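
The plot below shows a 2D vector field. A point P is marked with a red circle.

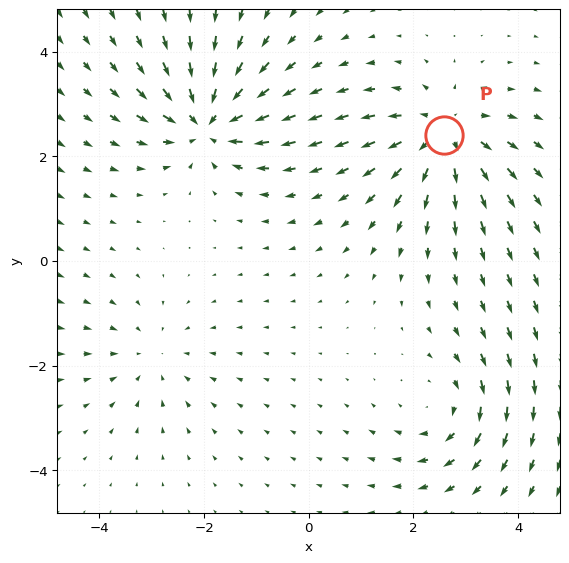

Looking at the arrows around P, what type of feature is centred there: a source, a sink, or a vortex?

At P (2.6, 2.4) the arrows spread outward. Divergence about +5, curl ≈0 — positive divergence with near-zero curl is a source.

source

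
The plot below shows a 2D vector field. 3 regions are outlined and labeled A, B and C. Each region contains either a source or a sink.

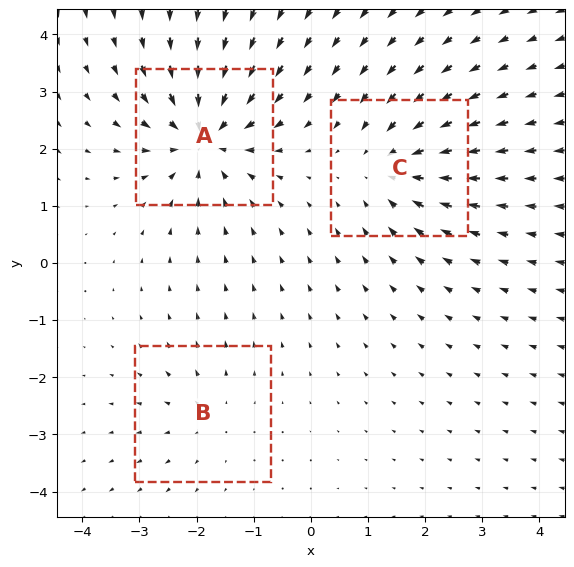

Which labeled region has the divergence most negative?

Divergence at each region's feature centre — A: about -6, B: about +2, C: about -4. Region A is most negative.

A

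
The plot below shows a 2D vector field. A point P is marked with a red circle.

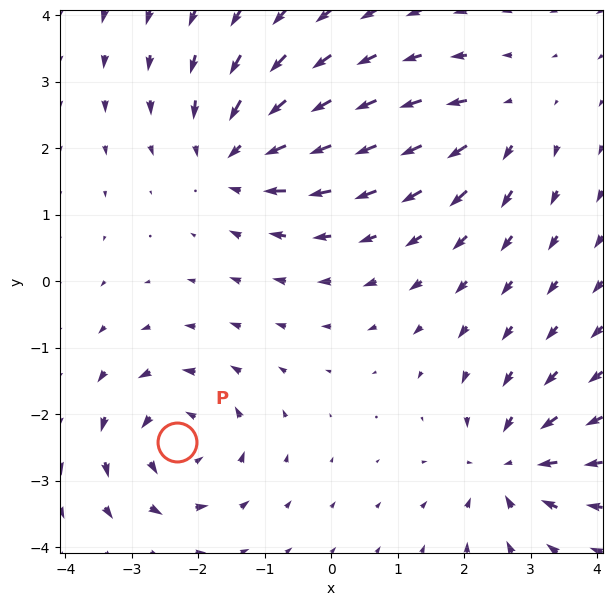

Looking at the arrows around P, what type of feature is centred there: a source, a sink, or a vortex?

vortex

At P (-2.3, -2.4) the arrows circulate counterclockwise. Divergence ≈0, curl about +6 — near-zero divergence with nonzero curl is a vortex.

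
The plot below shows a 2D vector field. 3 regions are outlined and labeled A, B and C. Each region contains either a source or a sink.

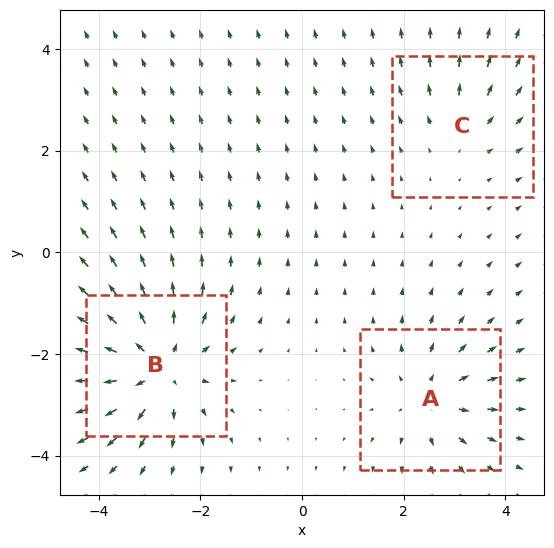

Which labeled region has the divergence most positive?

B

Divergence at each region's feature centre — A: about +4, B: about +5, C: about +2. Region B is most positive.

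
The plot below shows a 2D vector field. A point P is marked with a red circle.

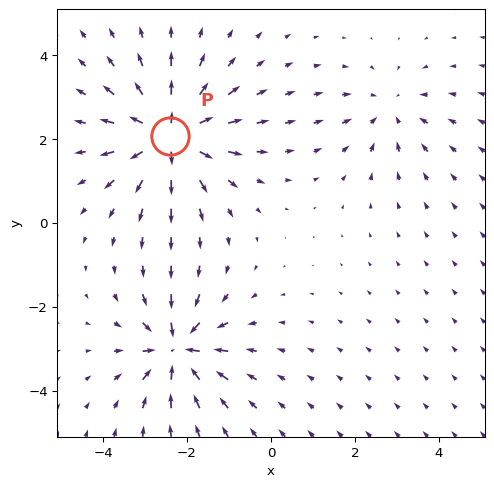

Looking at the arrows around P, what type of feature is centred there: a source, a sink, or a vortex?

source

At P (-2.4, 2.1) the arrows spread outward. Divergence about +6, curl ≈0 — positive divergence with near-zero curl is a source.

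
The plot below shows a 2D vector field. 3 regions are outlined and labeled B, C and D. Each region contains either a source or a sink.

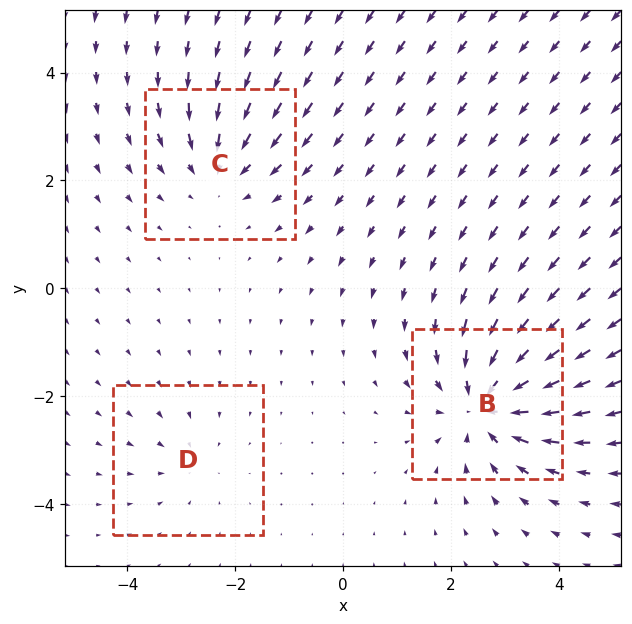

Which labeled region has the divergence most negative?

Divergence at each region's feature centre — B: about -6, C: about -3, D: about -2. Region B is most negative.

B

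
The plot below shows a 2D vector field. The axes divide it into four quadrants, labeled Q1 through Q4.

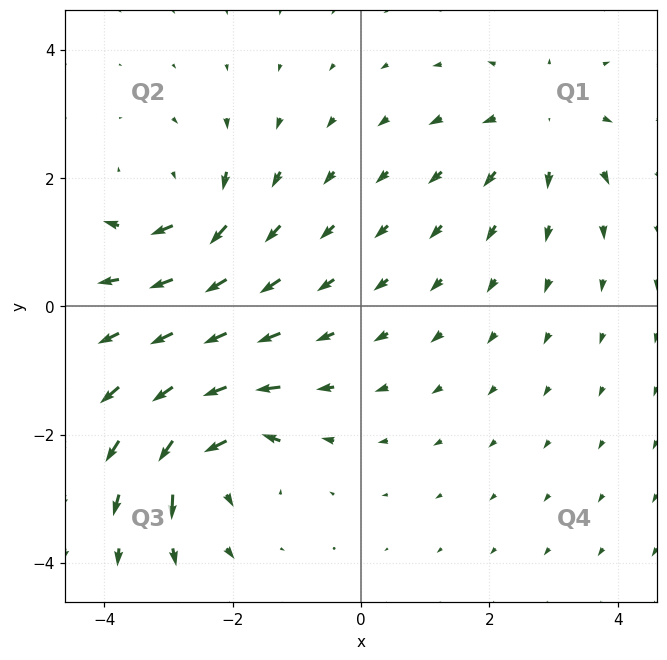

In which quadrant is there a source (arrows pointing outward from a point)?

The source sits at approximately (2.8, 2.8), which lies in quadrant Q1. The divergence there is about +3, positive as expected for a source.

Q1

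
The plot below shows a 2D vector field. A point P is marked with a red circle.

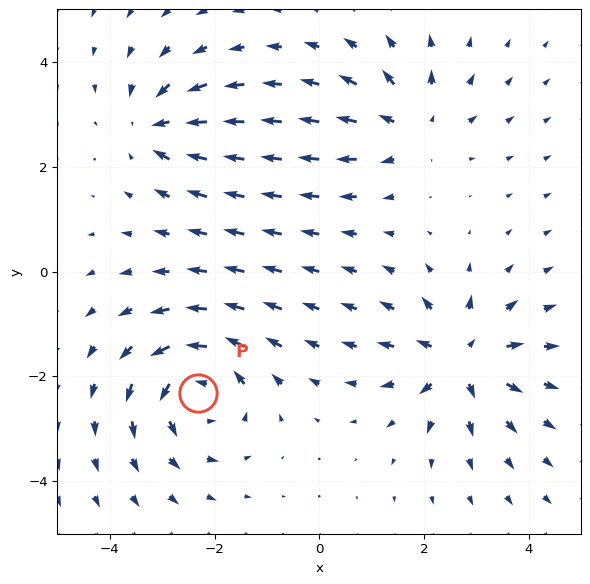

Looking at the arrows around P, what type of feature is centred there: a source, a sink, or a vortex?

At P (-2.3, -2.3) the arrows circulate counterclockwise. Divergence ≈0, curl about +5 — near-zero divergence with nonzero curl is a vortex.

vortex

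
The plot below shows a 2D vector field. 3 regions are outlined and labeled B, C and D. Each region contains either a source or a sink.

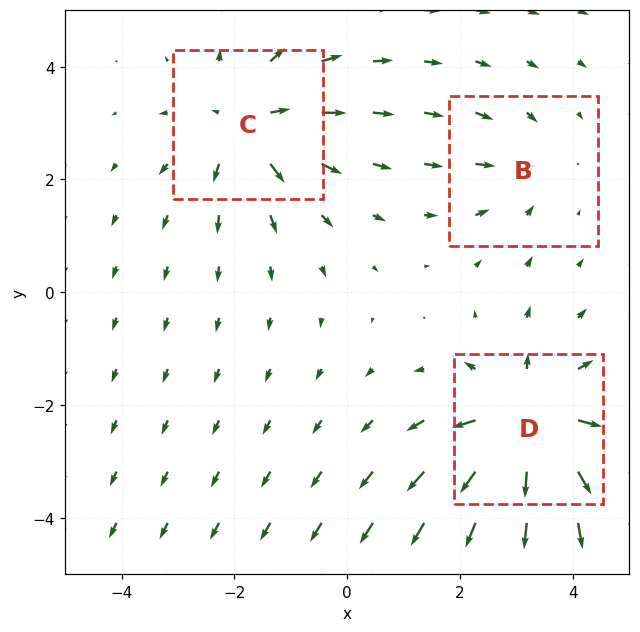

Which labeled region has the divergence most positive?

D

Divergence at each region's feature centre — B: about -2, C: about +4, D: about +5. Region D is most positive.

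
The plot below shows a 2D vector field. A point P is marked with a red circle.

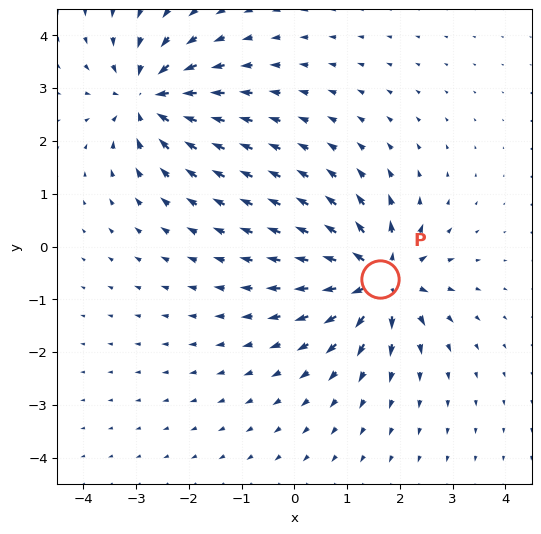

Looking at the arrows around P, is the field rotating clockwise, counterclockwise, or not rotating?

Near P at (1.6, -0.6) the arrows show no circulation. The curl there is ≈0.

not rotating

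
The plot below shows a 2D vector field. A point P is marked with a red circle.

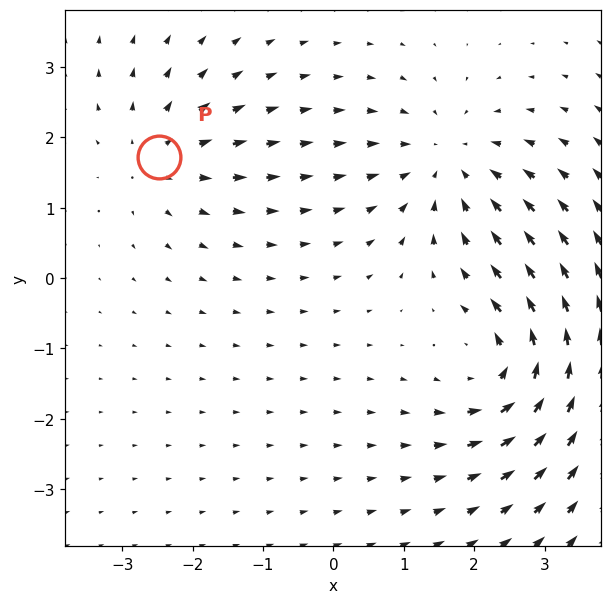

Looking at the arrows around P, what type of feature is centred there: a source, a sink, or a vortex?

source

At P (-2.5, 1.7) the arrows spread outward. Divergence about +4, curl ≈0 — positive divergence with near-zero curl is a source.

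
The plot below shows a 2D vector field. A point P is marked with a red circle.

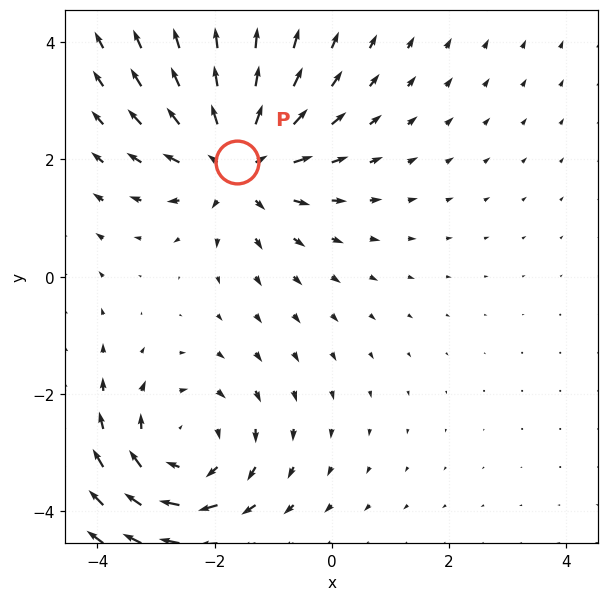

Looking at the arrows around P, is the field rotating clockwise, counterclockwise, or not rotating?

not rotating

Near P at (-1.6, 2.0) the arrows show no circulation. The curl there is ≈0.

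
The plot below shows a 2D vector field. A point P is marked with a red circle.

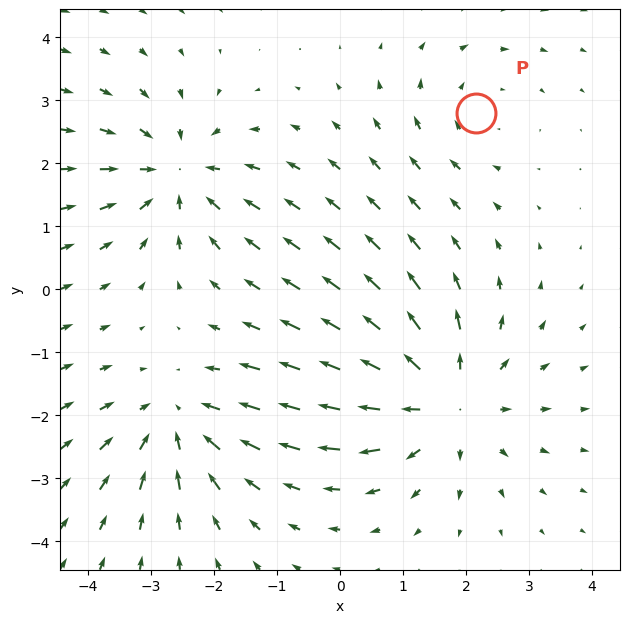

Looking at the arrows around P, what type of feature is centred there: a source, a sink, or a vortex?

At P (2.2, 2.8) the arrows circulate clockwise. Divergence ≈0, curl about -2 — near-zero divergence with nonzero curl is a vortex.

vortex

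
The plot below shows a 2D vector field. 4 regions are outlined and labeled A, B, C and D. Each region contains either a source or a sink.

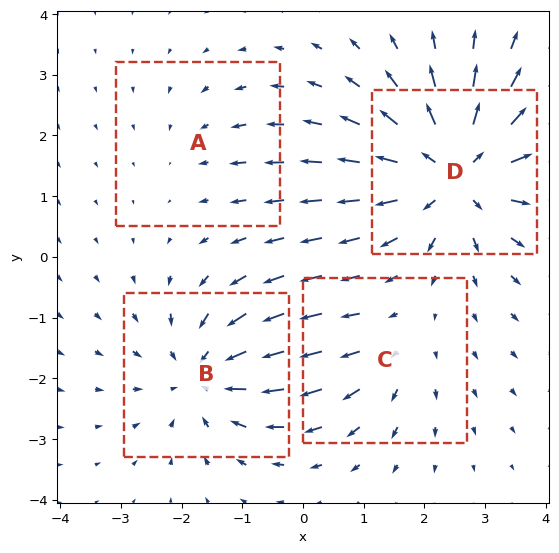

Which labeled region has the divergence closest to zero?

A

Divergence at each region's feature centre — A: about -2, B: about -5, C: about +3, D: about +7. Region A is closest to zero.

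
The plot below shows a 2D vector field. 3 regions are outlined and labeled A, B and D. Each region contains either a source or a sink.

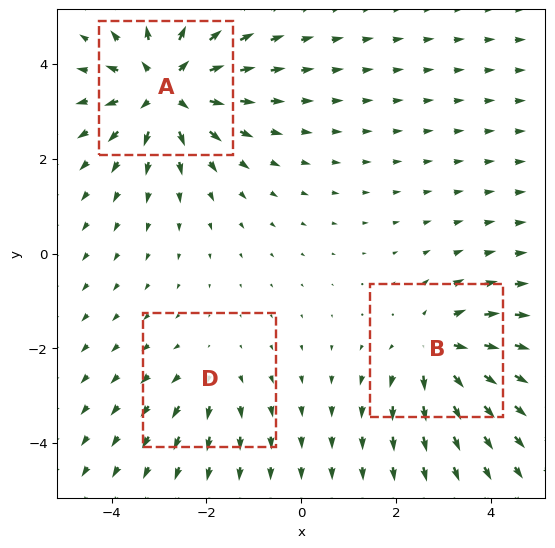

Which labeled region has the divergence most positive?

Divergence at each region's feature centre — A: about +5, B: about +4, D: about +2. Region A is most positive.

A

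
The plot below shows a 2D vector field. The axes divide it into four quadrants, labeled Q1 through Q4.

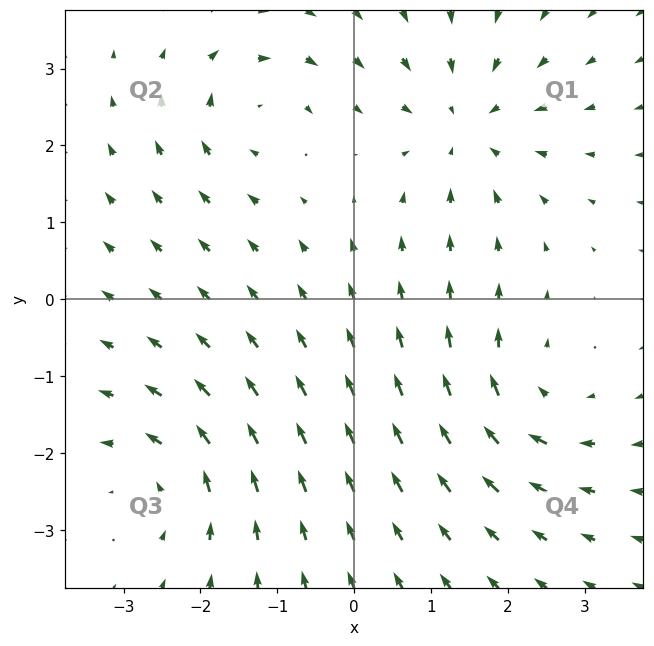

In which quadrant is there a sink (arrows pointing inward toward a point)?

The sink sits at approximately (1.5, 2.3), which lies in quadrant Q1. The divergence there is about -5, negative as expected for a sink.

Q1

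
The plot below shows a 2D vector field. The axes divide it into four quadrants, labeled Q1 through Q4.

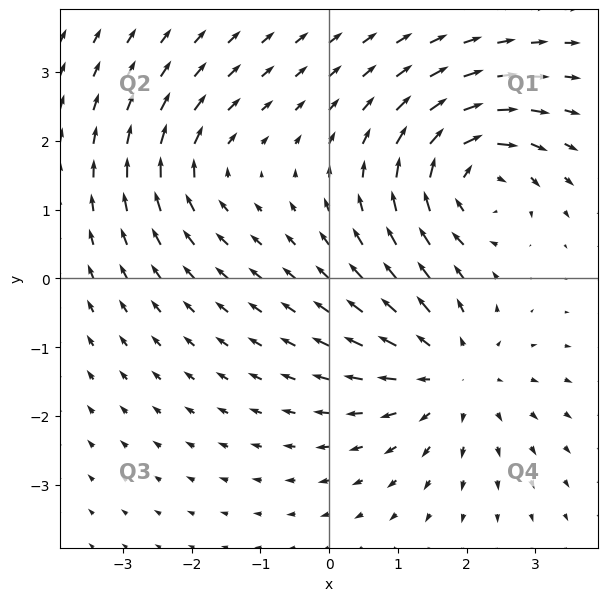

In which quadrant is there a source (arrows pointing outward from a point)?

The source sits at approximately (1.8, -1.4), which lies in quadrant Q4. The divergence there is about +4, positive as expected for a source.

Q4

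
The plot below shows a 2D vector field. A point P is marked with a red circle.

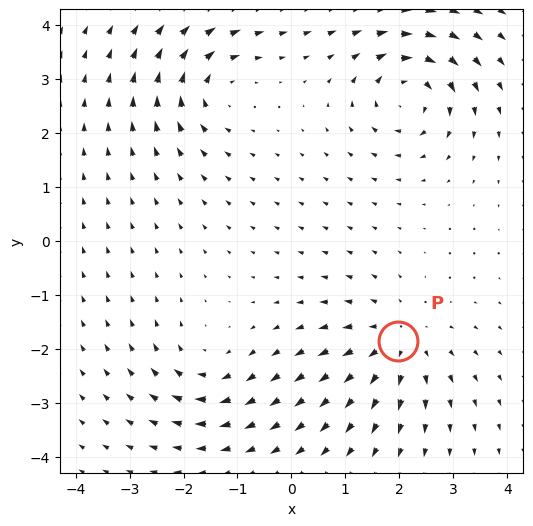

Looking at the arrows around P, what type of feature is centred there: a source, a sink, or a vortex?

source

At P (2.0, -1.9) the arrows spread outward. Divergence about +5, curl ≈0 — positive divergence with near-zero curl is a source.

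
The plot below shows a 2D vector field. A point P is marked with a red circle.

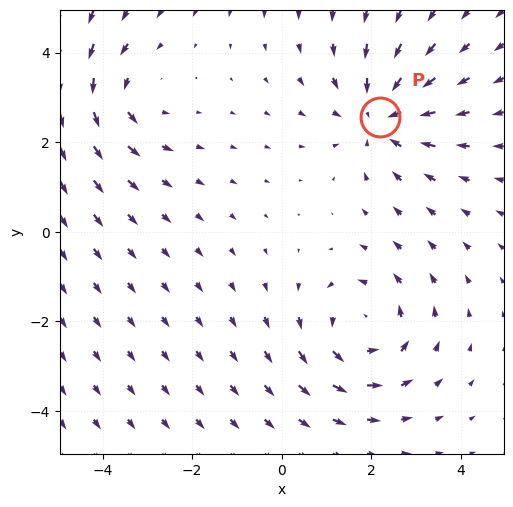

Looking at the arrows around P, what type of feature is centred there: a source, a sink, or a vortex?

At P (2.2, 2.6) the arrows converge inward. Divergence about -4, curl ≈0 — negative divergence with near-zero curl is a sink.

sink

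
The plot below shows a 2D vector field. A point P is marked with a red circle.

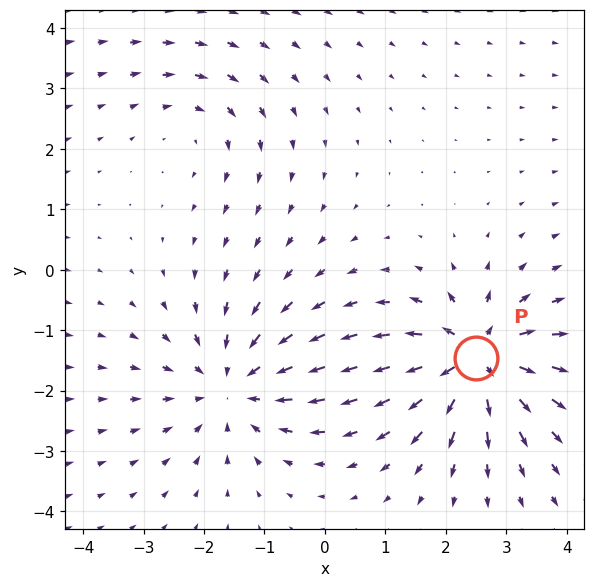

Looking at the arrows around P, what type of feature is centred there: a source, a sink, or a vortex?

At P (2.5, -1.5) the arrows spread outward. Divergence about +7, curl ≈0 — positive divergence with near-zero curl is a source.

source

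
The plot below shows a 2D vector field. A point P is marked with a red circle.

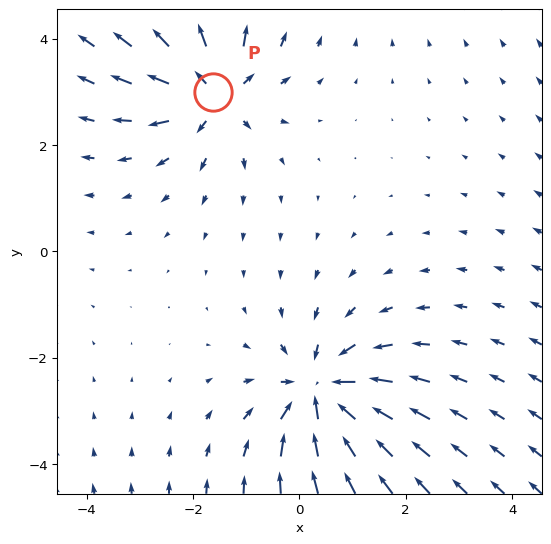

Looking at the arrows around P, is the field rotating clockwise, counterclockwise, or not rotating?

Near P at (-1.6, 3.0) the arrows show no circulation. The curl there is ≈0.

not rotating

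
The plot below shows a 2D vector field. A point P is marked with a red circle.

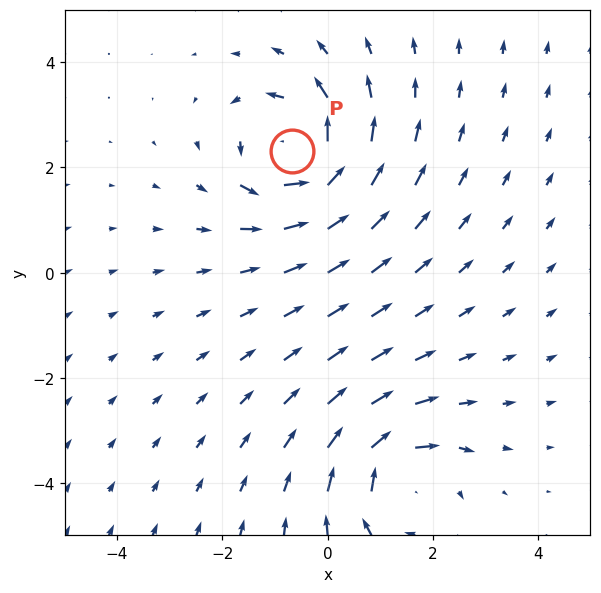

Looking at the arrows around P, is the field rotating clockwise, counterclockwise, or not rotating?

Near P at (-0.7, 2.3) the arrows circulate counterclockwise. The curl (z-component) there is about +6; positive curl means counterclockwise rotation.

counterclockwise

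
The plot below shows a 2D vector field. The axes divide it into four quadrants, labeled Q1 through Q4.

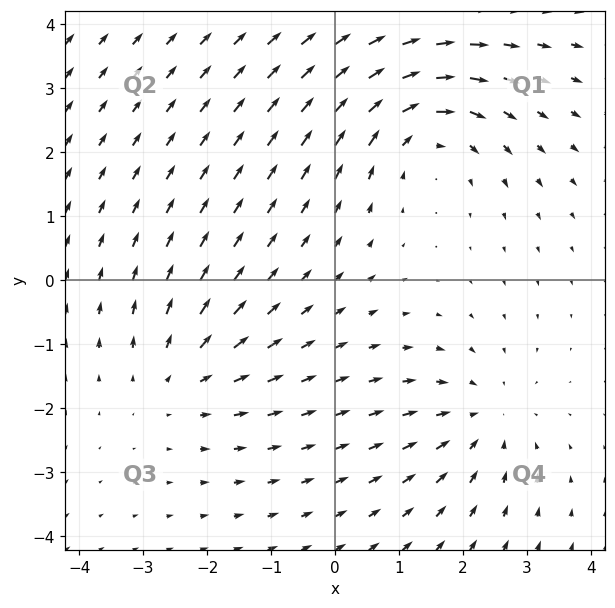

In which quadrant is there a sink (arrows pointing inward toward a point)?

The sink sits at approximately (2.3, -2.2), which lies in quadrant Q4. The divergence there is about -3, negative as expected for a sink.

Q4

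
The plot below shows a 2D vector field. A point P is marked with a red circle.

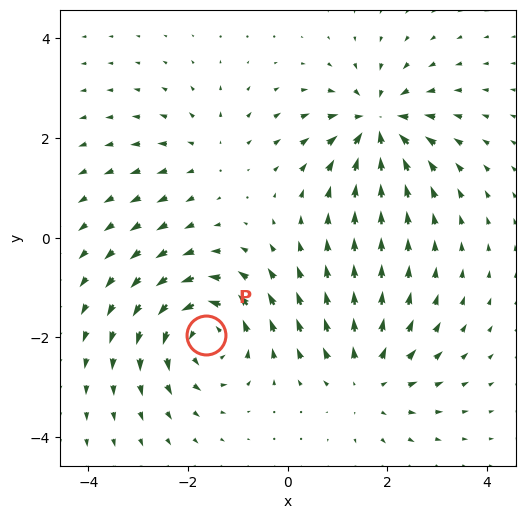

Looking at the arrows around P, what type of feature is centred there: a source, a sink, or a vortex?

At P (-1.6, -1.9) the arrows circulate counterclockwise. Divergence ≈0, curl about +5 — near-zero divergence with nonzero curl is a vortex.

vortex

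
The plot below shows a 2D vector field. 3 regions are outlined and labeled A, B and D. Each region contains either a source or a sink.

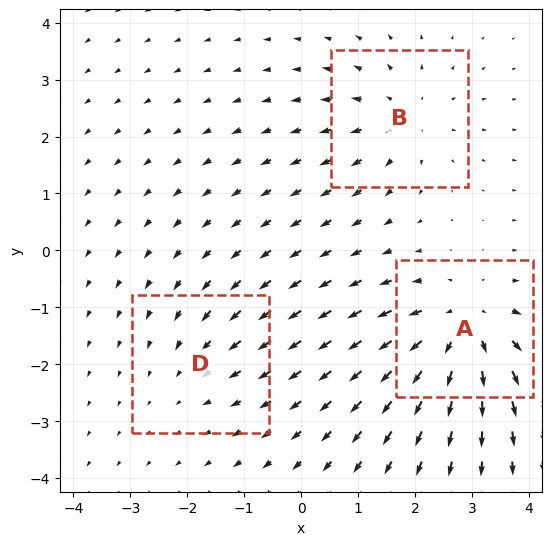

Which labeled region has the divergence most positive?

Divergence at each region's feature centre — A: about +5, B: about +3, D: about -2. Region A is most positive.

A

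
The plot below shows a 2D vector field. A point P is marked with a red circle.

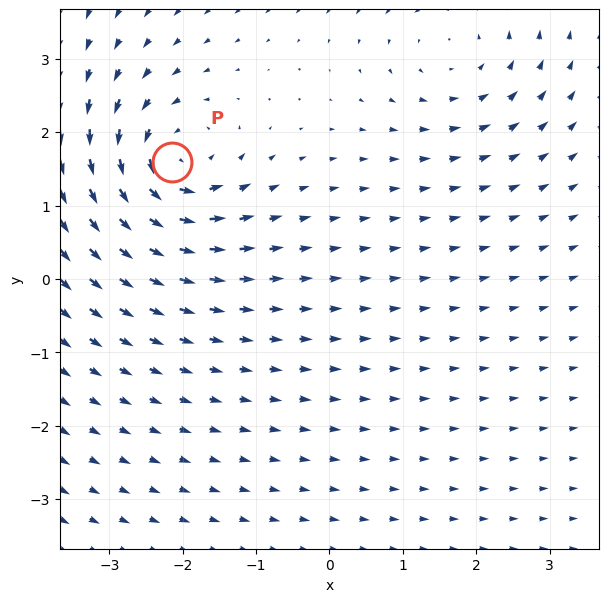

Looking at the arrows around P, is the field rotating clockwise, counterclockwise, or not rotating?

counterclockwise

Near P at (-2.1, 1.6) the arrows circulate counterclockwise. The curl (z-component) there is about +4; positive curl means counterclockwise rotation.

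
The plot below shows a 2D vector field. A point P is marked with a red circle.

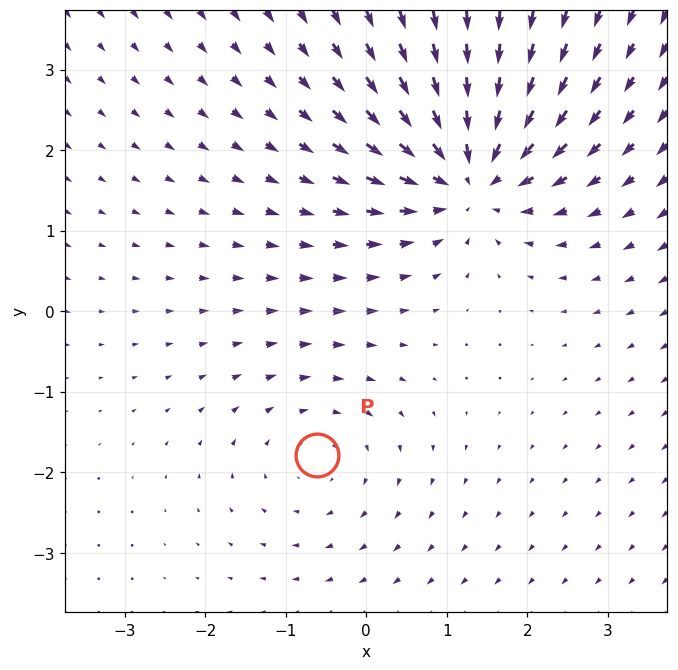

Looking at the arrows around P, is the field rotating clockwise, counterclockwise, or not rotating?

Near P at (-0.6, -1.8) the arrows circulate clockwise. The curl (z-component) there is about -2; negative curl means clockwise rotation.

clockwise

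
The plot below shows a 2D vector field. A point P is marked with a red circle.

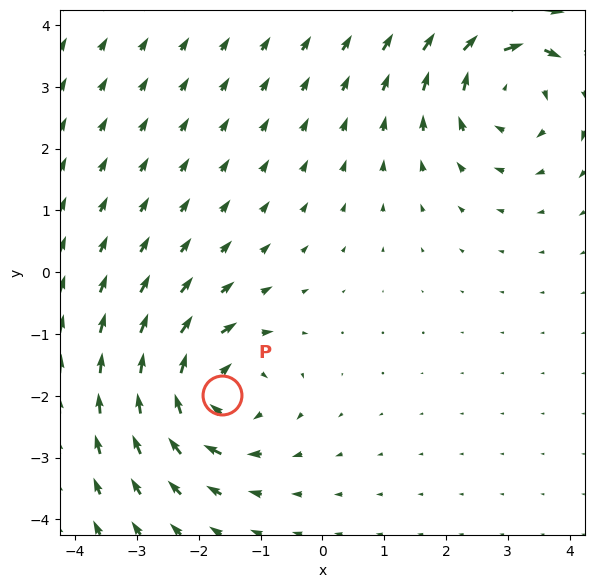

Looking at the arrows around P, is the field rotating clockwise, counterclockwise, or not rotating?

clockwise

Near P at (-1.6, -2.0) the arrows circulate clockwise. The curl (z-component) there is about -5; negative curl means clockwise rotation.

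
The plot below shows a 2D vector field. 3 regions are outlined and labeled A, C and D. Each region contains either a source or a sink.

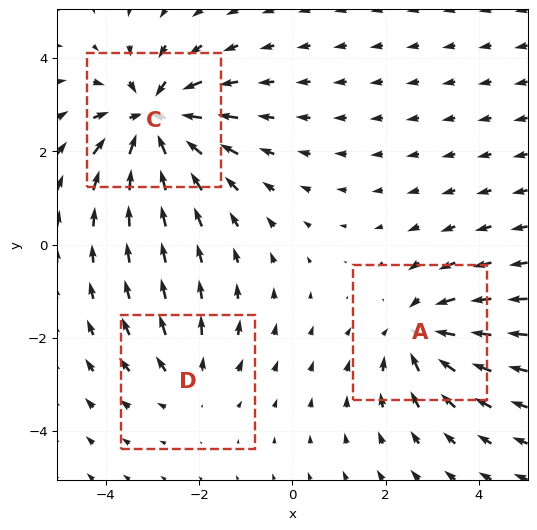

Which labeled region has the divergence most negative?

Divergence at each region's feature centre — A: about -4, C: about -5, D: about +2. Region C is most negative.

C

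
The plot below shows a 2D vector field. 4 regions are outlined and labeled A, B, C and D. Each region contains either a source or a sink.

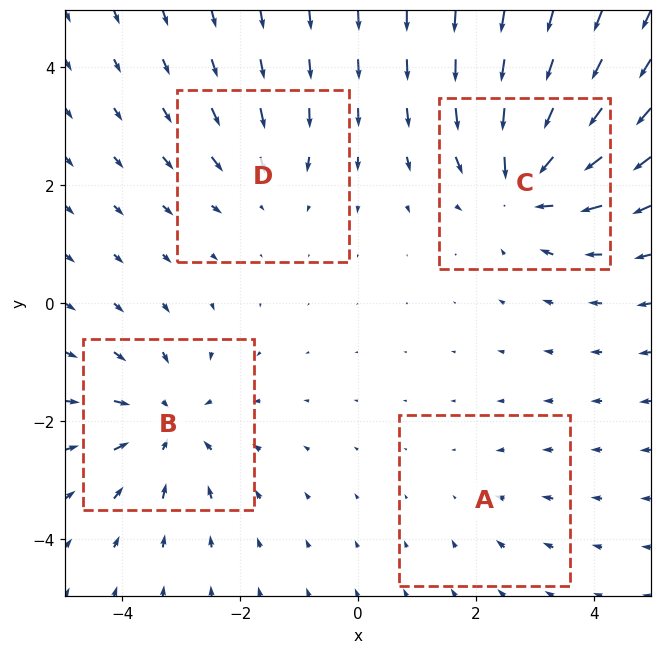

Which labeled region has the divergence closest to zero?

Divergence at each region's feature centre — A: about -2, B: about -5, C: about -6, D: about -3. Region A is closest to zero.

A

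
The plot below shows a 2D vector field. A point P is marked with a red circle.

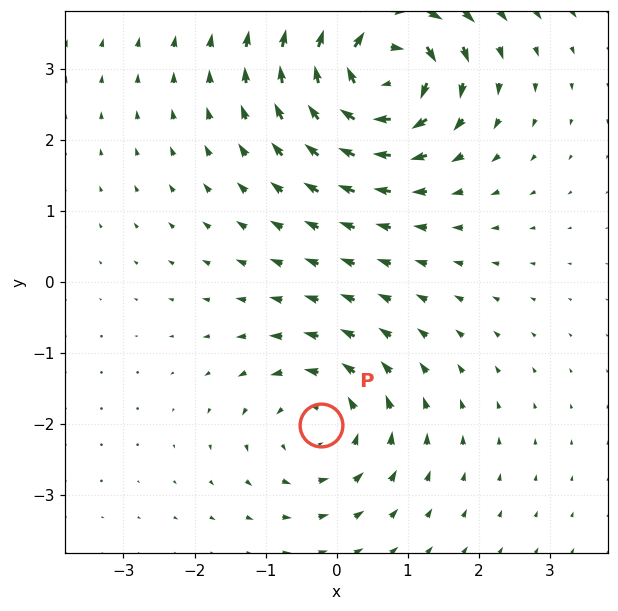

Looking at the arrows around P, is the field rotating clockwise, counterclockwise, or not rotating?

counterclockwise

Near P at (-0.2, -2.0) the arrows circulate counterclockwise. The curl (z-component) there is about +3; positive curl means counterclockwise rotation.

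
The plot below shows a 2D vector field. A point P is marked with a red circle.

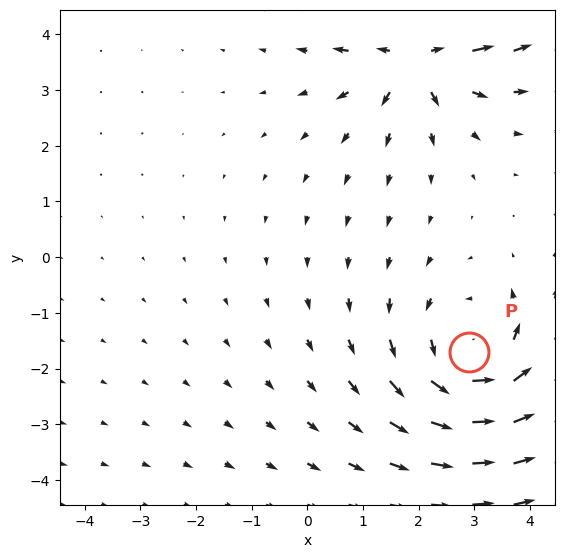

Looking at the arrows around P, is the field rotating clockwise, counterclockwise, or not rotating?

Near P at (2.9, -1.7) the arrows circulate counterclockwise. The curl (z-component) there is about +3; positive curl means counterclockwise rotation.

counterclockwise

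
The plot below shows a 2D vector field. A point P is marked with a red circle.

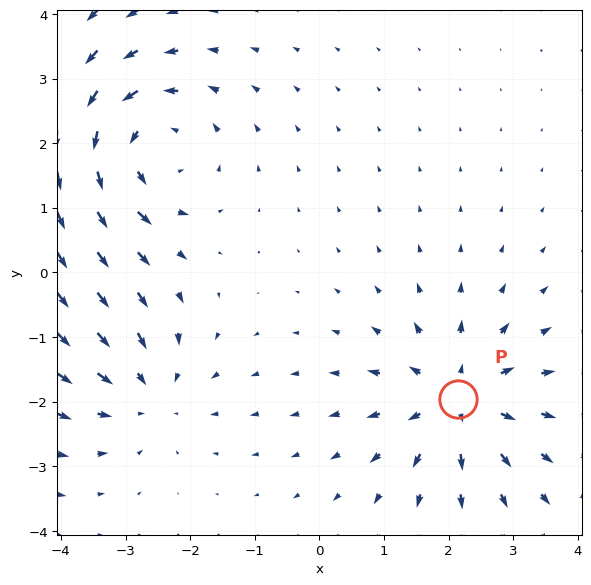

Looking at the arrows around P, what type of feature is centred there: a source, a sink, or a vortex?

source

At P (2.1, -2.0) the arrows spread outward. Divergence about +5, curl ≈0 — positive divergence with near-zero curl is a source.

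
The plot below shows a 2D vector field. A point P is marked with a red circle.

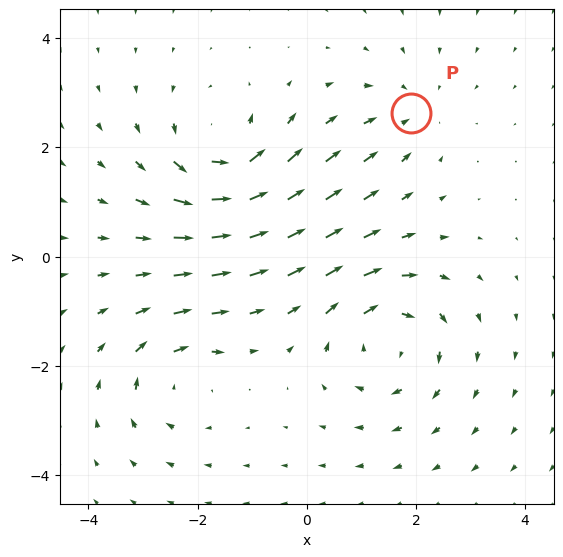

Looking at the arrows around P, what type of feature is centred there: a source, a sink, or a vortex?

At P (1.9, 2.6) the arrows converge inward. Divergence about -3, curl ≈0 — negative divergence with near-zero curl is a sink.

sink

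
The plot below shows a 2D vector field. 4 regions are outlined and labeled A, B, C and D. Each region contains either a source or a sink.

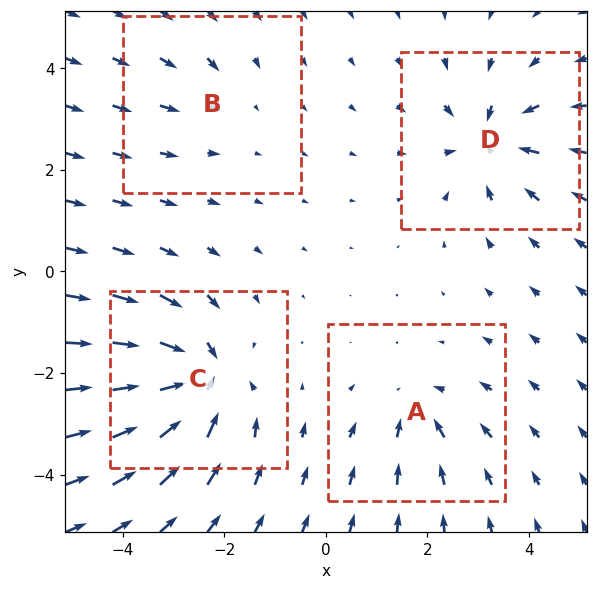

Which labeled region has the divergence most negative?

Divergence at each region's feature centre — A: about -4, B: about -2, C: about -7, D: about -5. Region C is most negative.

C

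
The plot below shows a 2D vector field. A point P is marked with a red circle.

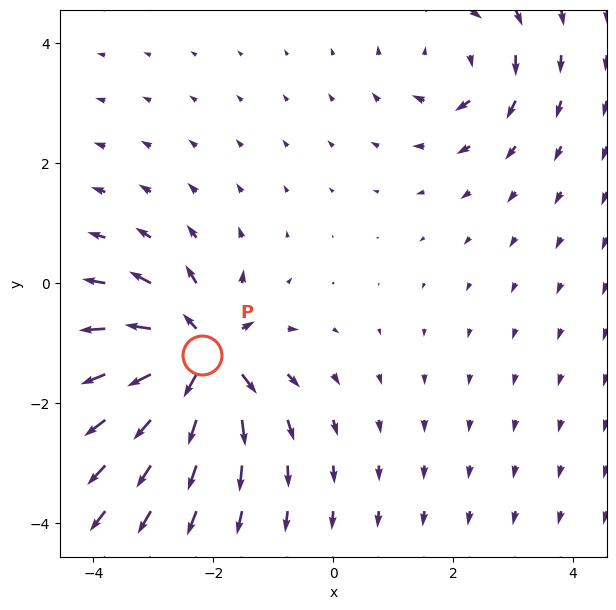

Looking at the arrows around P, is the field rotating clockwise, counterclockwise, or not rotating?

Near P at (-2.2, -1.2) the arrows show no circulation. The curl there is ≈0.

not rotating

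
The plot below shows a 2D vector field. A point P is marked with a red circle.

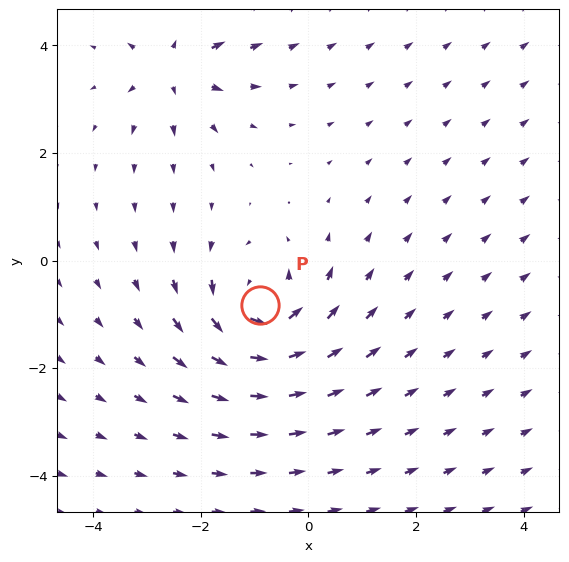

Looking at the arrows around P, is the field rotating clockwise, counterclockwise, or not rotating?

counterclockwise

Near P at (-0.9, -0.8) the arrows circulate counterclockwise. The curl (z-component) there is about +5; positive curl means counterclockwise rotation.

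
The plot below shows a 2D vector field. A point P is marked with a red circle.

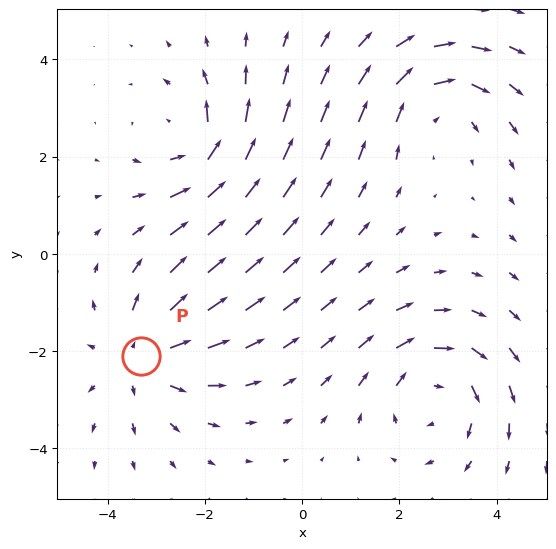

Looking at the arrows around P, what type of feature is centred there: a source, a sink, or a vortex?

source

At P (-3.3, -2.1) the arrows spread outward. Divergence about +4, curl ≈0 — positive divergence with near-zero curl is a source.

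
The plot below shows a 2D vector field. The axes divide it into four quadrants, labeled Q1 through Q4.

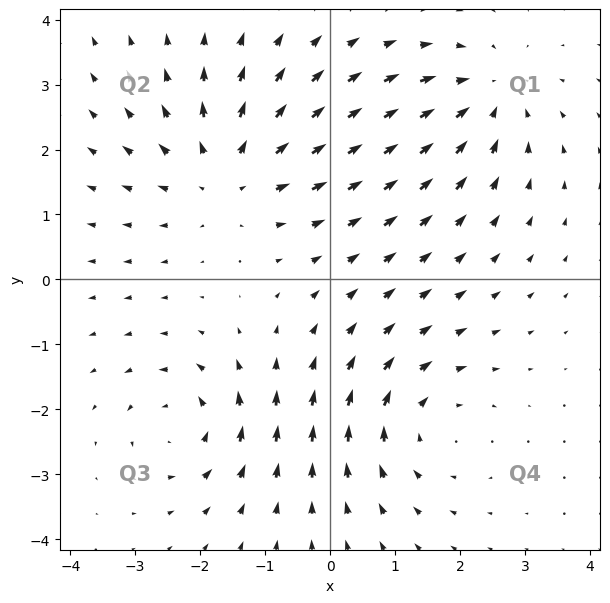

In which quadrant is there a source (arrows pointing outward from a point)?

The source sits at approximately (-1.6, 1.6), which lies in quadrant Q2. The divergence there is about +3, positive as expected for a source.

Q2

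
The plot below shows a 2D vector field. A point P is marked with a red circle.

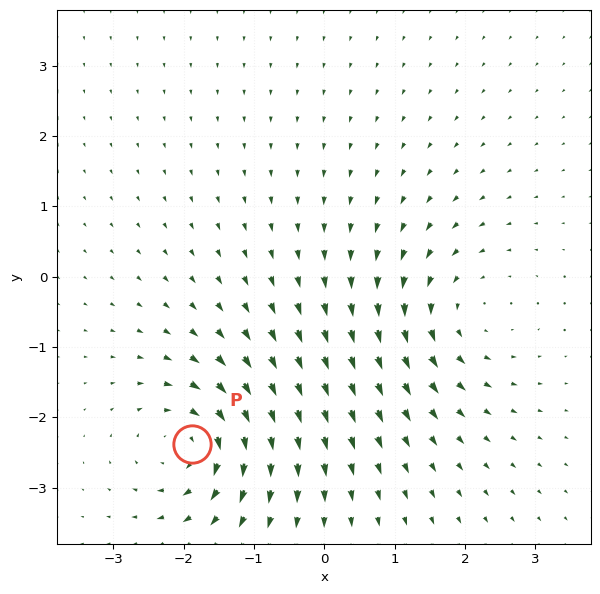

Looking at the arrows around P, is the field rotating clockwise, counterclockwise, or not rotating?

clockwise

Near P at (-1.9, -2.4) the arrows circulate clockwise. The curl (z-component) there is about -5; negative curl means clockwise rotation.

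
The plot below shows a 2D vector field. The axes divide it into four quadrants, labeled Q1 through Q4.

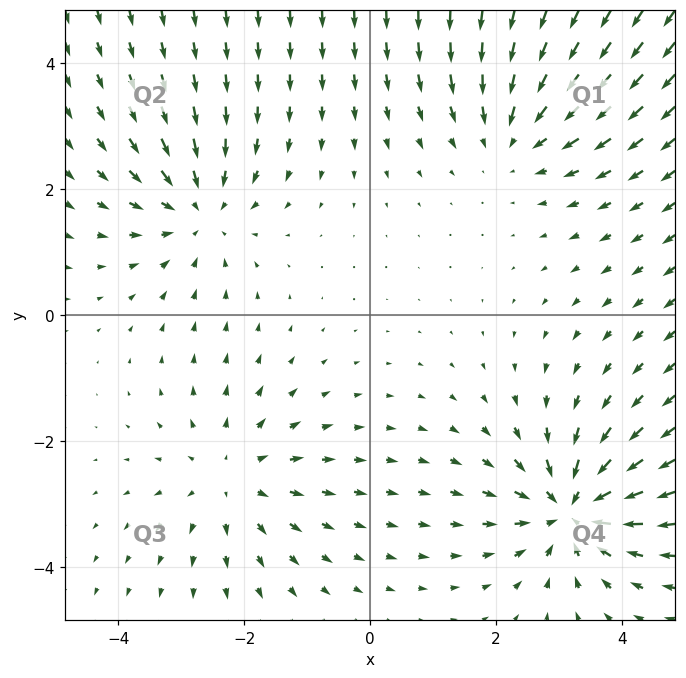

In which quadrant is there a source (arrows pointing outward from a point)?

Q3

The source sits at approximately (-2.2, -2.6), which lies in quadrant Q3. The divergence there is about +3, positive as expected for a source.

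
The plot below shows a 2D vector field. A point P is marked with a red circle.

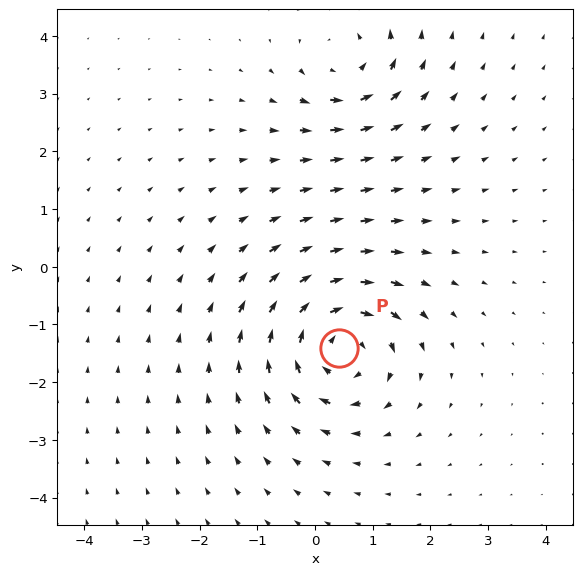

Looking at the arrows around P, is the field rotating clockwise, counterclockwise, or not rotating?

Near P at (0.4, -1.4) the arrows circulate clockwise. The curl (z-component) there is about -6; negative curl means clockwise rotation.

clockwise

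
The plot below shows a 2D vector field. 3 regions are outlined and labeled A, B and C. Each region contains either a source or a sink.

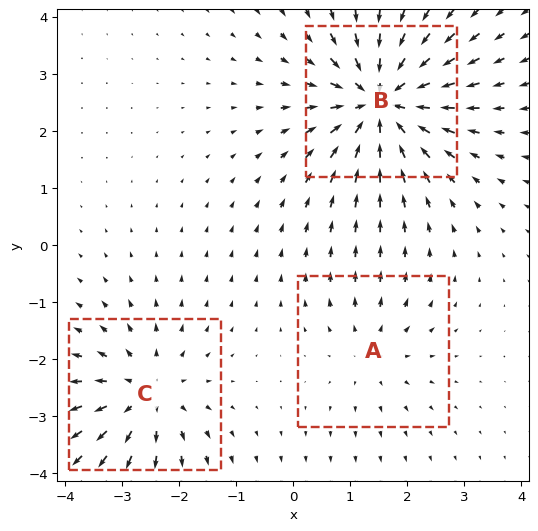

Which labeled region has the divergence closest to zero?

A

Divergence at each region's feature centre — A: about +2, B: about -5, C: about +4. Region A is closest to zero.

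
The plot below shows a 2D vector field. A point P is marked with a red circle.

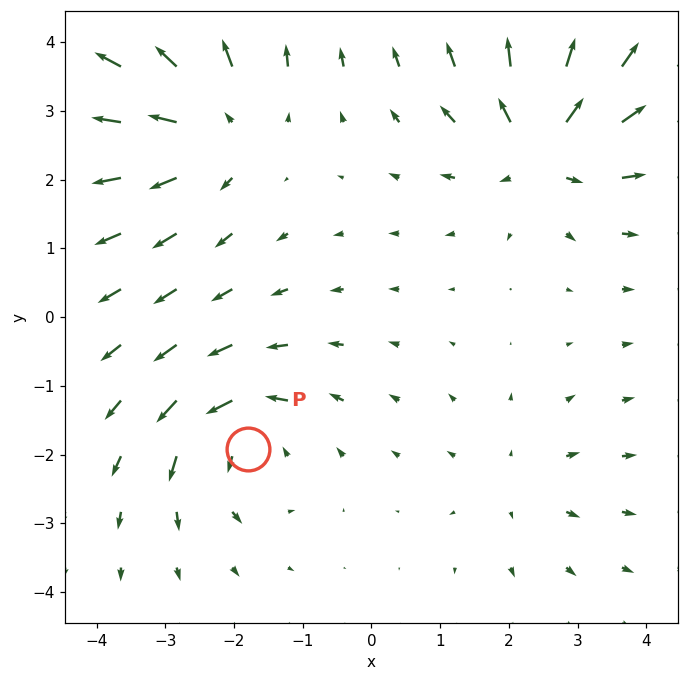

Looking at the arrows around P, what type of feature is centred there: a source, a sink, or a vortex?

At P (-1.8, -1.9) the arrows circulate counterclockwise. Divergence ≈0, curl about +5 — near-zero divergence with nonzero curl is a vortex.

vortex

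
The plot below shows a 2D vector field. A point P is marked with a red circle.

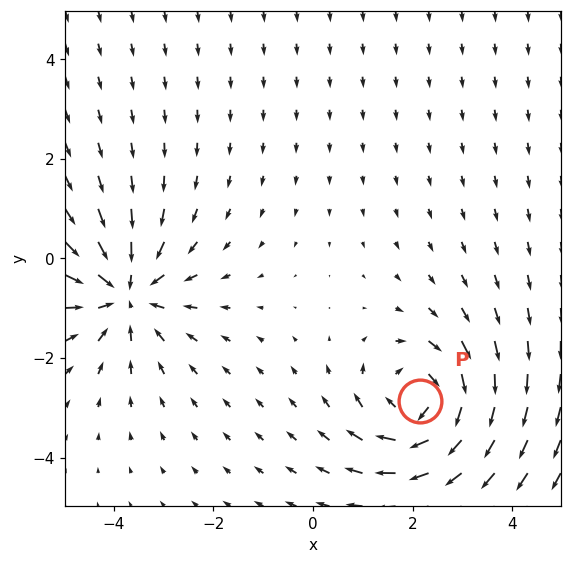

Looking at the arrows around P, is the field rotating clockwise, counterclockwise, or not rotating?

Near P at (2.1, -2.9) the arrows circulate clockwise. The curl (z-component) there is about -5; negative curl means clockwise rotation.

clockwise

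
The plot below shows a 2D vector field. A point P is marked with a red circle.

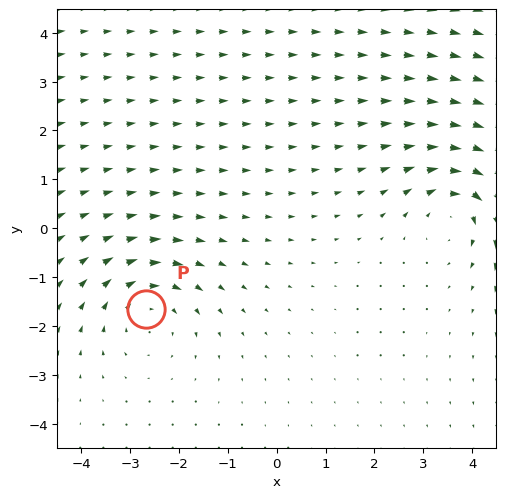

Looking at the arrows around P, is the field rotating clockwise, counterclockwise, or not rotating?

clockwise

Near P at (-2.7, -1.7) the arrows circulate clockwise. The curl (z-component) there is about -3; negative curl means clockwise rotation.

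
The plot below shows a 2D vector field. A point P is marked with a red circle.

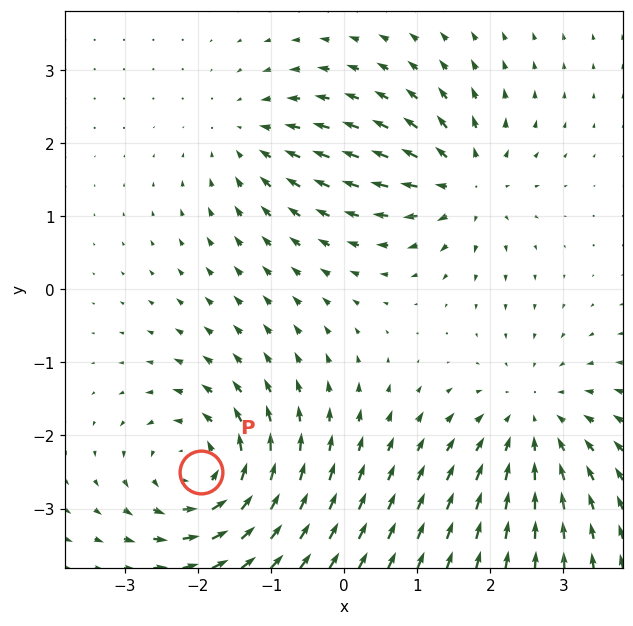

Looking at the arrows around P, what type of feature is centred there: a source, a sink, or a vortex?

At P (-2.0, -2.5) the arrows circulate counterclockwise. Divergence ≈0, curl about +6 — near-zero divergence with nonzero curl is a vortex.

vortex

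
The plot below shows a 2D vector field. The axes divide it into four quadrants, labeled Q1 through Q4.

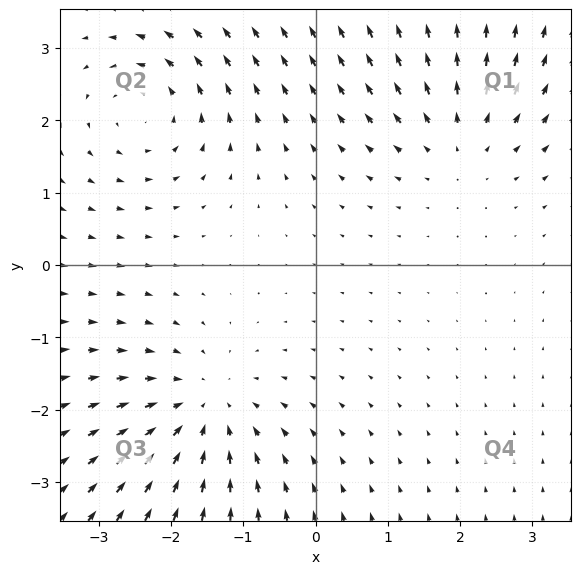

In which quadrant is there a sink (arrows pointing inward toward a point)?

The sink sits at approximately (-1.5, -2.0), which lies in quadrant Q3. The divergence there is about -3, negative as expected for a sink.

Q3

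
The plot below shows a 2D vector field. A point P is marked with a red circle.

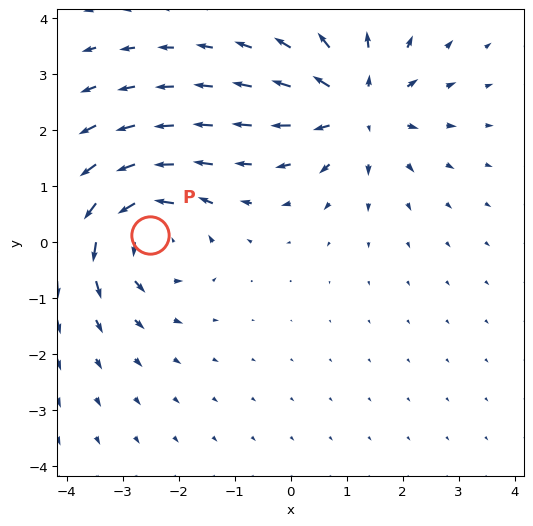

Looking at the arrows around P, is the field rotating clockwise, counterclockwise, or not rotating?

Near P at (-2.5, 0.1) the arrows circulate counterclockwise. The curl (z-component) there is about +5; positive curl means counterclockwise rotation.

counterclockwise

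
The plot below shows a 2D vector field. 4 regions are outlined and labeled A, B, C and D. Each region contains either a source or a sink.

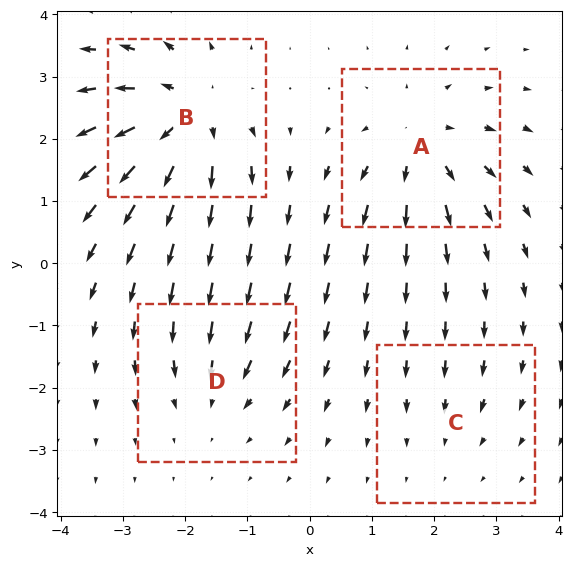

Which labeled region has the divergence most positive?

Divergence at each region's feature centre — A: about +5, B: about +7, C: about -2, D: about -4. Region B is most positive.

B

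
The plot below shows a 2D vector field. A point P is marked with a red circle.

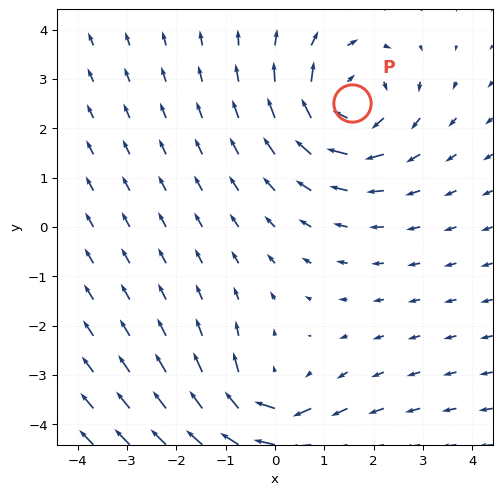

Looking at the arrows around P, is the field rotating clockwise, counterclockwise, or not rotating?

clockwise

Near P at (1.6, 2.5) the arrows circulate clockwise. The curl (z-component) there is about -4; negative curl means clockwise rotation.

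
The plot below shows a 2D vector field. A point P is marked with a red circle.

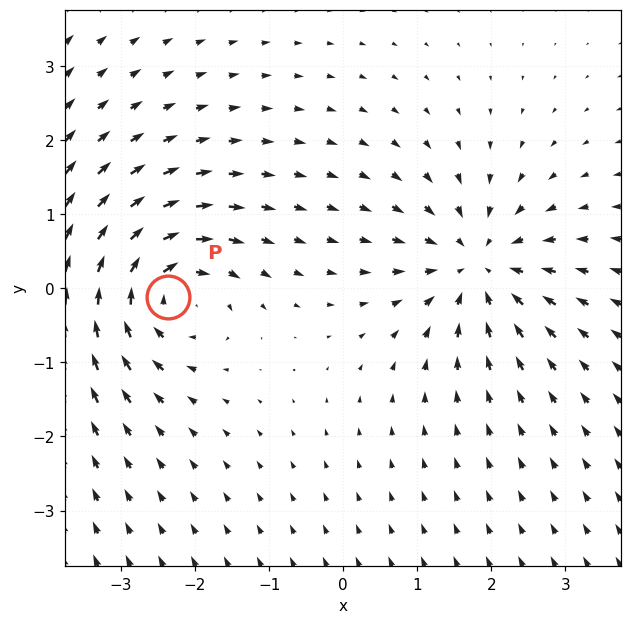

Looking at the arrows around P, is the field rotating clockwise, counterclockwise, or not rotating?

clockwise

Near P at (-2.4, -0.1) the arrows circulate clockwise. The curl (z-component) there is about -5; negative curl means clockwise rotation.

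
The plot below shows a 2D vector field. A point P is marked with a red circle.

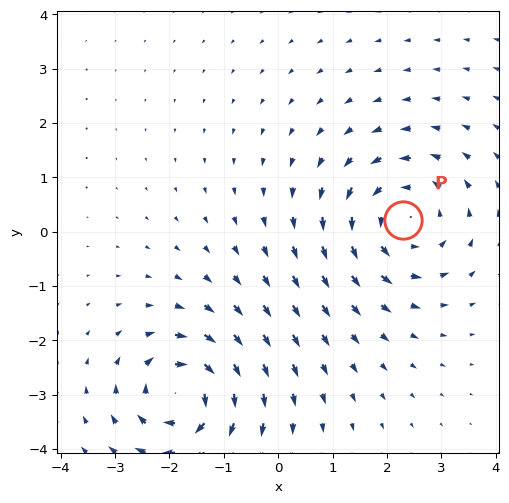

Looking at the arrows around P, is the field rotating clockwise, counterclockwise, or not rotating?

counterclockwise

Near P at (2.3, 0.2) the arrows circulate counterclockwise. The curl (z-component) there is about +3; positive curl means counterclockwise rotation.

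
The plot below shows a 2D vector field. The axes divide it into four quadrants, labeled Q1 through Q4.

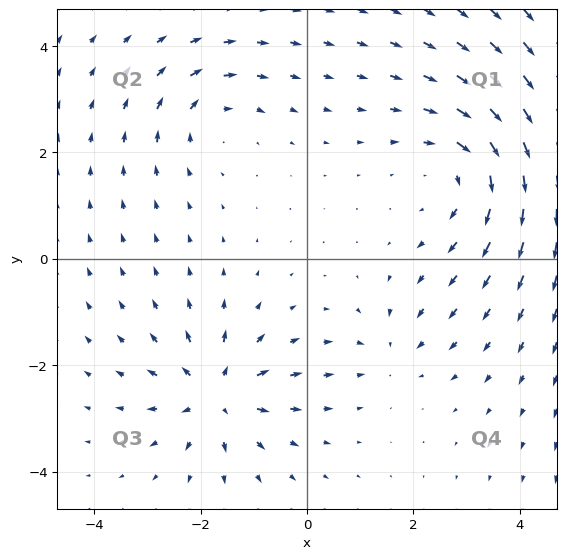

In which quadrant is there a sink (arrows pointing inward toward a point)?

The sink sits at approximately (1.6, -1.7), which lies in quadrant Q4. The divergence there is about -3, negative as expected for a sink.

Q4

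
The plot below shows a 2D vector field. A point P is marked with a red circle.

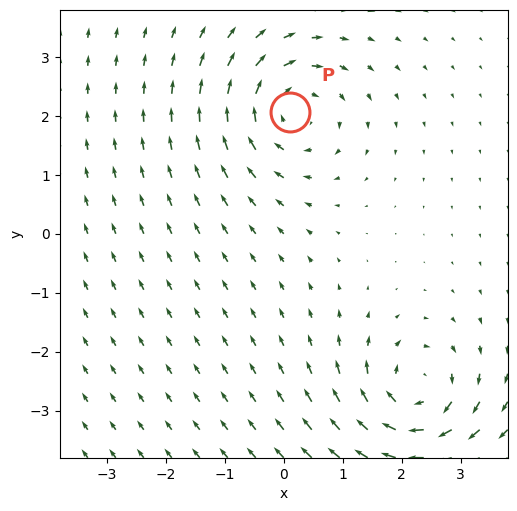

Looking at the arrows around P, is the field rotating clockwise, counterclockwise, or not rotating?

clockwise

Near P at (0.1, 2.1) the arrows circulate clockwise. The curl (z-component) there is about -5; negative curl means clockwise rotation.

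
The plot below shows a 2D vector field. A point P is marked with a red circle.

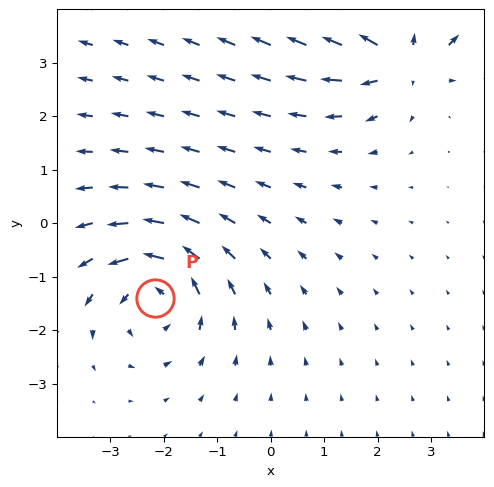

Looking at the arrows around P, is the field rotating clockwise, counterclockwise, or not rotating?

counterclockwise

Near P at (-2.2, -1.4) the arrows circulate counterclockwise. The curl (z-component) there is about +5; positive curl means counterclockwise rotation.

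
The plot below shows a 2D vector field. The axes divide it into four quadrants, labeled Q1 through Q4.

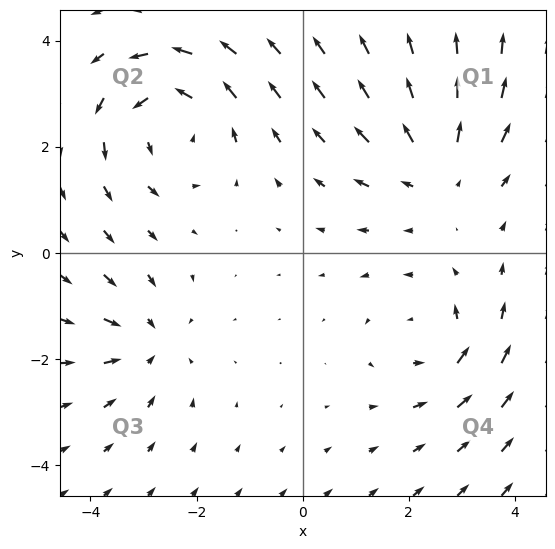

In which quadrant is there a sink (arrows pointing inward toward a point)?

Q3

The sink sits at approximately (-2.9, -1.7), which lies in quadrant Q3. The divergence there is about -3, negative as expected for a sink.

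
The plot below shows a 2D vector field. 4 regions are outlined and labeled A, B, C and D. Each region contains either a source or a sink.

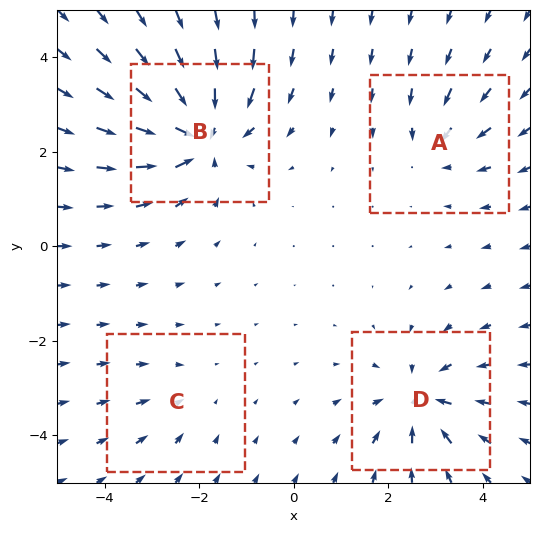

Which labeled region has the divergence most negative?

B

Divergence at each region's feature centre — A: about -3, B: about -8, C: about -2, D: about -5. Region B is most negative.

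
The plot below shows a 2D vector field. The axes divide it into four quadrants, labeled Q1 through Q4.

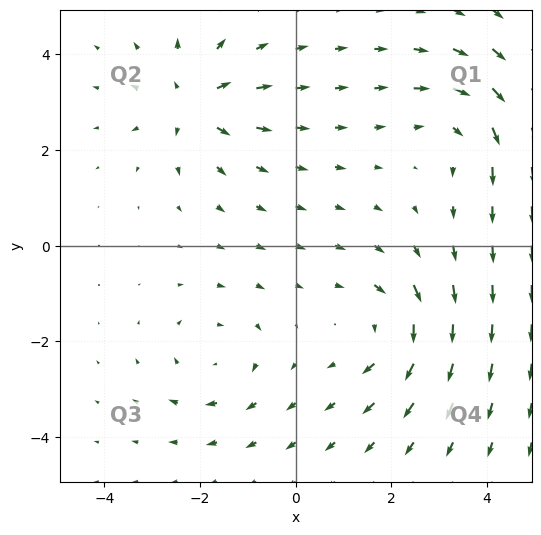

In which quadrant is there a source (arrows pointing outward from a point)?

The source sits at approximately (-2.1, 3.0), which lies in quadrant Q2. The divergence there is about +5, positive as expected for a source.

Q2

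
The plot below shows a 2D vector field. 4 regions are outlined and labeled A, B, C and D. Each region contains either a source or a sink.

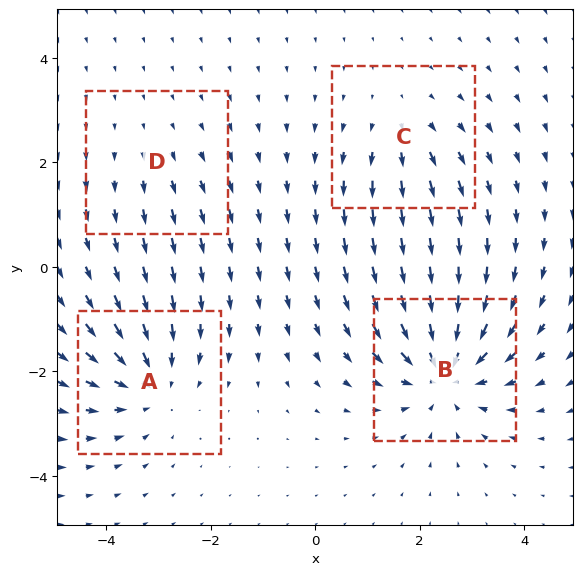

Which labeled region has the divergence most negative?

Divergence at each region's feature centre — A: about -5, B: about -7, C: about +3, D: about +2. Region B is most negative.

B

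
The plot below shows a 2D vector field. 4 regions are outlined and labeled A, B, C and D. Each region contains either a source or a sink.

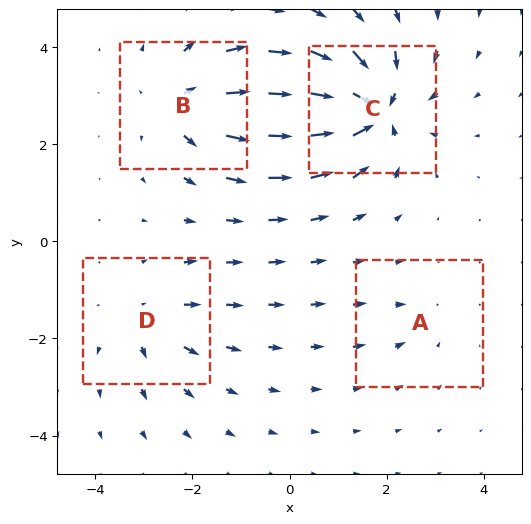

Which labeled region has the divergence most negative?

C

Divergence at each region's feature centre — A: about -2, B: about +6, C: about -9, D: about +4. Region C is most negative.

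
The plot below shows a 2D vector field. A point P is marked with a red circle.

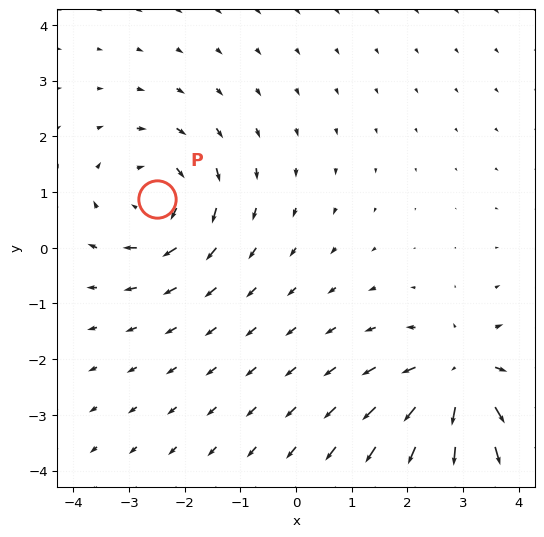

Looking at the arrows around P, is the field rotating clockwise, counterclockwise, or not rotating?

Near P at (-2.5, 0.9) the arrows circulate clockwise. The curl (z-component) there is about -3; negative curl means clockwise rotation.

clockwise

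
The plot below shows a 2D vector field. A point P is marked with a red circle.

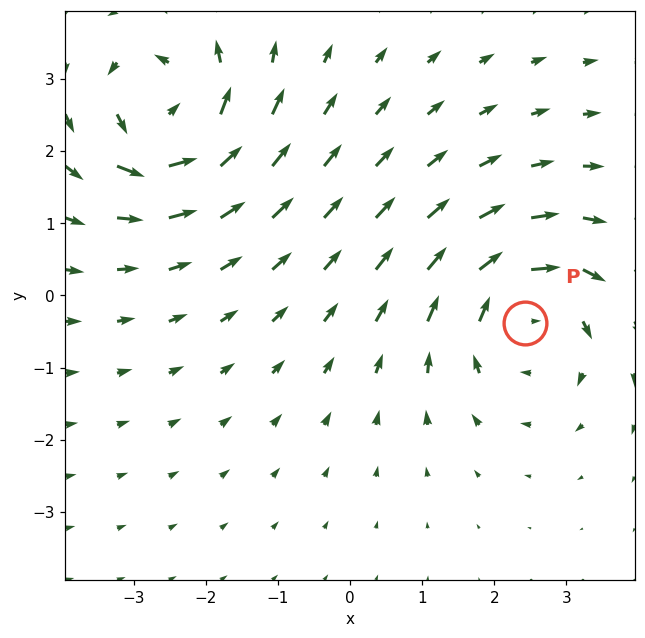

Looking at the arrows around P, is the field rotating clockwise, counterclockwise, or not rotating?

Near P at (2.4, -0.4) the arrows circulate clockwise. The curl (z-component) there is about -5; negative curl means clockwise rotation.

clockwise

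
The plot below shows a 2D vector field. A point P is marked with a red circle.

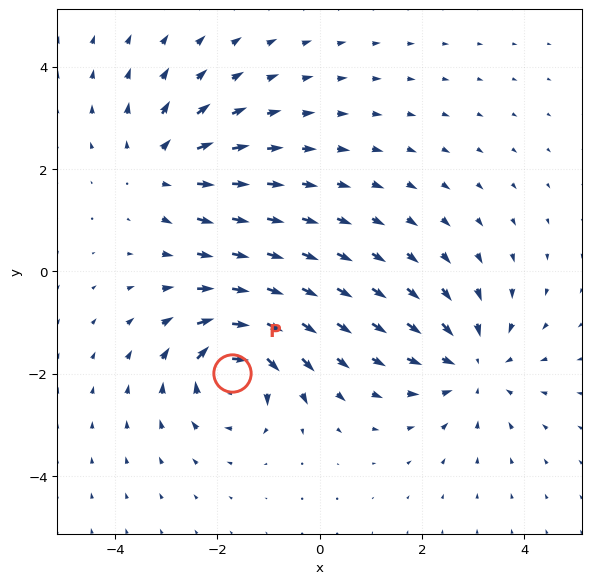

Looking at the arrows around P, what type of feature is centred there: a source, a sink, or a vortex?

At P (-1.7, -2.0) the arrows circulate clockwise. Divergence ≈0, curl about -7 — near-zero divergence with nonzero curl is a vortex.

vortex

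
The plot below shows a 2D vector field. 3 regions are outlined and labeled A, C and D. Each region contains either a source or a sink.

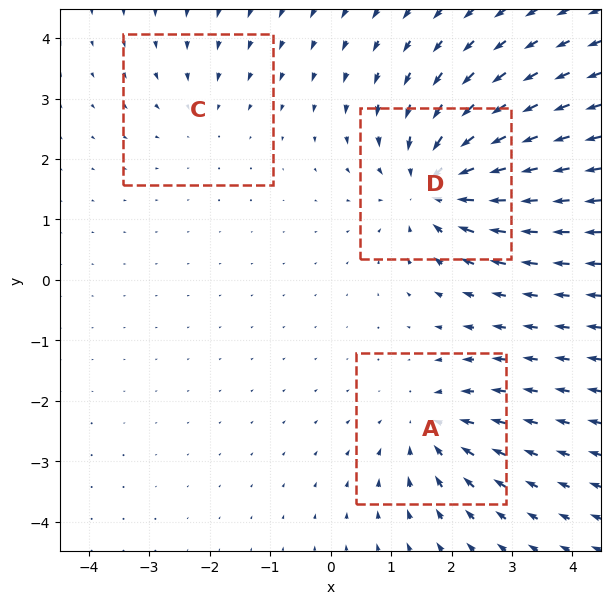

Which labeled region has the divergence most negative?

D

Divergence at each region's feature centre — A: about -4, C: about -2, D: about -6. Region D is most negative.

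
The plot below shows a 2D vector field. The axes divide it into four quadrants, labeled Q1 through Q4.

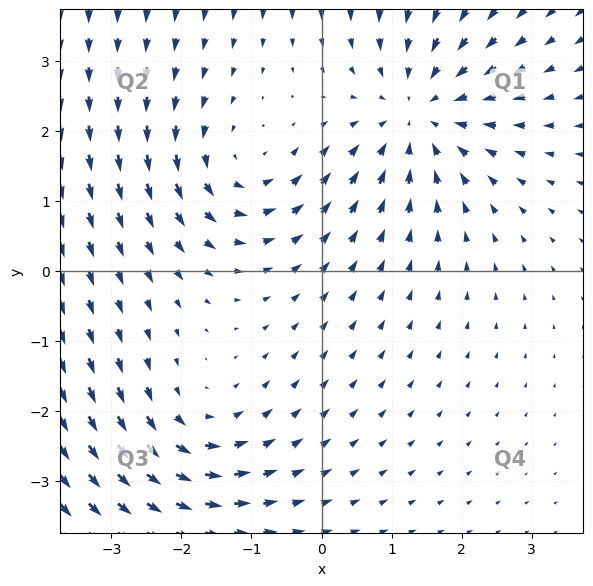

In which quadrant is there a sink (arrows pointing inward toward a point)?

Q1

The sink sits at approximately (1.4, 2.2), which lies in quadrant Q1. The divergence there is about -3, negative as expected for a sink.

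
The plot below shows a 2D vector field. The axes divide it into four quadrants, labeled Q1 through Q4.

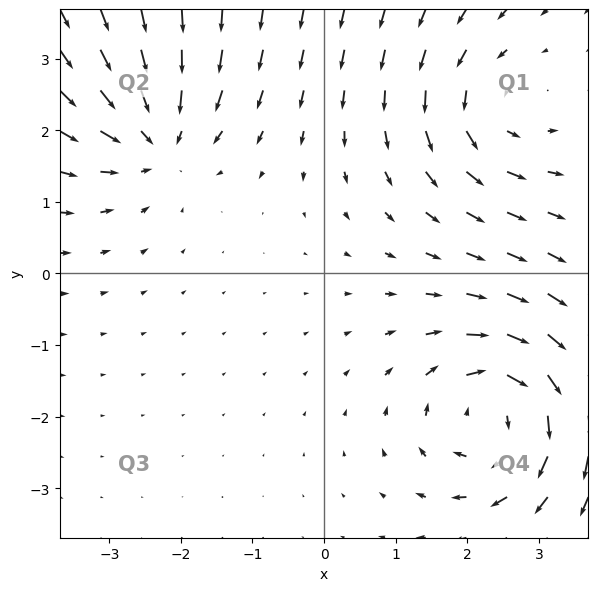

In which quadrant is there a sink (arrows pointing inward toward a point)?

Q2

The sink sits at approximately (-2.4, 1.9), which lies in quadrant Q2. The divergence there is about -4, negative as expected for a sink.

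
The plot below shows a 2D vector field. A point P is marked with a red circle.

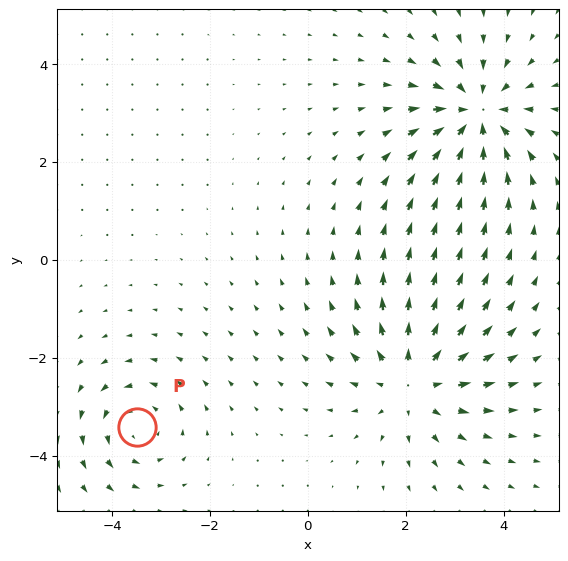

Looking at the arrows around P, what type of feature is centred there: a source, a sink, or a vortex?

vortex

At P (-3.5, -3.4) the arrows circulate counterclockwise. Divergence ≈0, curl about +4 — near-zero divergence with nonzero curl is a vortex.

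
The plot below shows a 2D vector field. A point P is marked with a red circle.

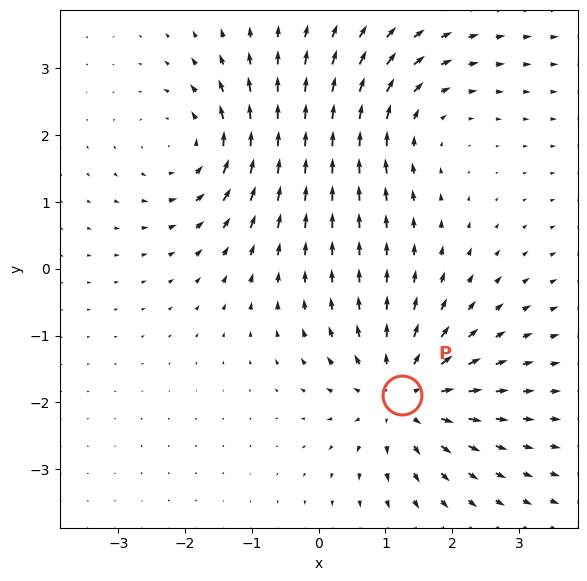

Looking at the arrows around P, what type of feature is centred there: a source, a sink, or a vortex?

source

At P (1.3, -1.9) the arrows spread outward. Divergence about +5, curl ≈0 — positive divergence with near-zero curl is a source.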